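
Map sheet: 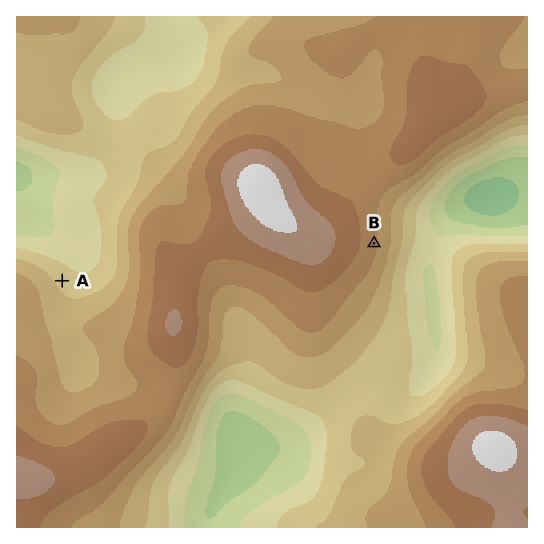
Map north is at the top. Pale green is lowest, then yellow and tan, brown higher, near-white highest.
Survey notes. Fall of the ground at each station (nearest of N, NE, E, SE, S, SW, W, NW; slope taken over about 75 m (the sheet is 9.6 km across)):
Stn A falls NE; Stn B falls E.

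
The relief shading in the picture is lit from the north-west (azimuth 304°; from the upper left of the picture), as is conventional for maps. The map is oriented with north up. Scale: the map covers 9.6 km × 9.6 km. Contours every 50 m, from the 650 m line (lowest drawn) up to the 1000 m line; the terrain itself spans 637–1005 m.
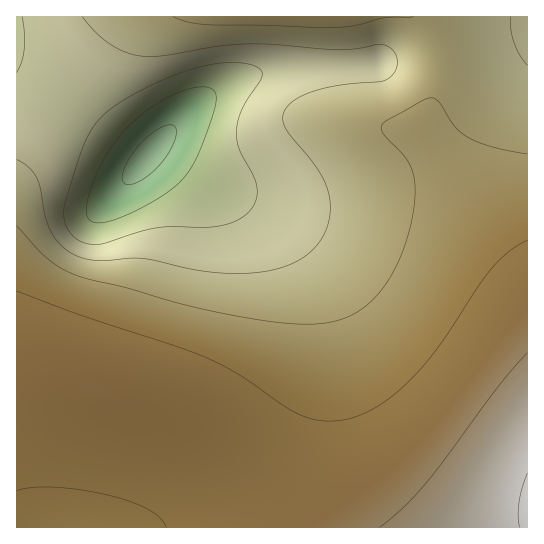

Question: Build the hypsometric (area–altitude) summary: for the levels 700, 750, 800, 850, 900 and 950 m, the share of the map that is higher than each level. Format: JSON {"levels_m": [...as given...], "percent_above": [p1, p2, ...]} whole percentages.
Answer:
{"levels_m": [700, 750, 800, 850, 900, 950], "percent_above": [96, 90, 75, 54, 33, 5]}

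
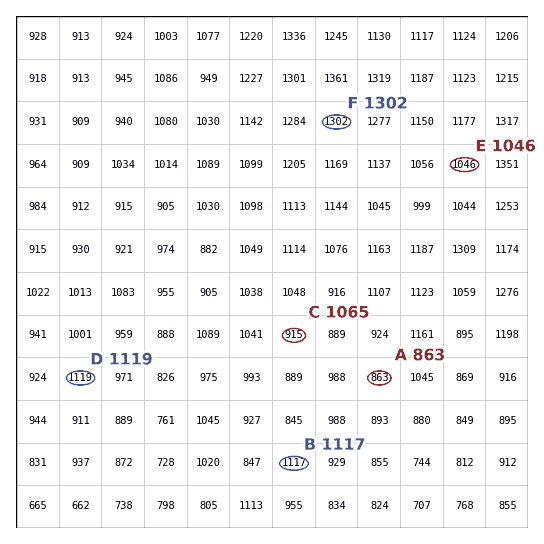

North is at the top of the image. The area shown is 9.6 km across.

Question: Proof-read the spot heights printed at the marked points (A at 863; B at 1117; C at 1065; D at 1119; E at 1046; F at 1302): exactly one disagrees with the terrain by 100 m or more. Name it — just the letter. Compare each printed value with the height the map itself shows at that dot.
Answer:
C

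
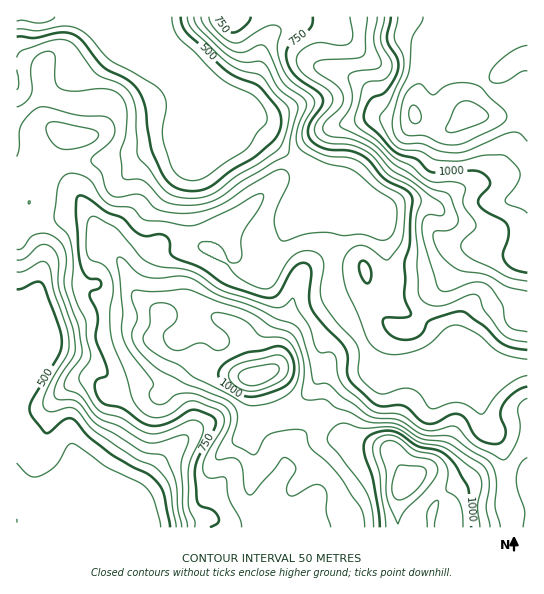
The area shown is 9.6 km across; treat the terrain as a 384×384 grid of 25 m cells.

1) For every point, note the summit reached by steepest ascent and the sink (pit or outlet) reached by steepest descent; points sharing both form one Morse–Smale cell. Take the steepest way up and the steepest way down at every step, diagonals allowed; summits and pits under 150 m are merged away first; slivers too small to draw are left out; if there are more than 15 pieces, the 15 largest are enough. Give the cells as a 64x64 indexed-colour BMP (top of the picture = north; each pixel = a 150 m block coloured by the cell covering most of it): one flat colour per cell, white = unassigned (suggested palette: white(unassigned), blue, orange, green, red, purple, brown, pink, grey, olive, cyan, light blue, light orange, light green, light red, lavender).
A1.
<image width="64" height="64" href="data:image/bmp;base64,Qk12CAAAAAAAAHYAAAAoAAAAQAAAAEAAAAABAAQAAAAAAAAIAAATCwAAEwsAABAAAAAAAAAA////ALR3HwAOf/8ALKAsACgn1gC9Z5QAS1aMAMJ34wB/f38AIr28AM++FwDox64AeLv/AIrfmACWmP8A1bDFAIiIiIiIhERERERERERERCMzMzMzMzMzMzMzMzMzMzMzVVWIiIiEREREREREREREIjMzMzMzMzMzMzMzMzMzMzNVVYiIiIREREREREREREQiMzMzMzMzMzMzMzMzMzMzM1VVWIiIhVVEREREREREQiIzMzMzMzMzMzMzMzMzMzMzVVVViIhVVVRERERERERCIjMzMzMzMzMzMzMzMzMzMzNVVVVVVVVVVUREREREREIiMzMzMzMzMzMzMzMzMzMzM1VVVVVVVVVVVERERERERCIjMzMzMzMzMzMzMzMzMzMzVVVVVVVVVVVUREREREREIiIzMzMzMzMzMzMzMzMzMzNVVVVVVVVVVVVEREREREQiIjMzMzMzMzMzMzMzMzMzM1VVVVVVVVVVVVRERERERCIiMzMzMzMzMzMzMzMzMzMzVVVVVVVVVVVVVURERERCIiIjMzMzMzMzMzMzMzMzMzNVVVVVVVVVVVVVVEREREIiIiIzMzMzMzMzMzMzMzMzM1VVVVVVVVVVVVVVREREQiIiIiMzMzMzMzMzMzMzMzMzVVVVVVVVVVVVVVREREREIiIiIjMzMzMzMzMzMzMzMzNVVVVVVVVVVVVVVERERERCIiIiIzMzMzMzMzMzMzMzM1VVVVVVVVVVVVVEREREREQiIiIiMzMzMzMzMzMzMzMzVVVVVVVVVVVVVEREREREQiIiIiIjMzMzMzMzMzMzMzNFVVVVVVVVVVVERERERERCIiIiIiIzMzMzMzMzMzMzM0RVVVVVVUREREREREREREIiIiIiIiMzMzMzMzMzMzMzRFVVVVVUREREREREQiIiIiIiIiIiIjMzMzMzMzMzMzNERVVVVEREREREREIiIiIiIiIiIiIiMzMzMzMzMzMzEUREVVREREREREQiIiIiIiIiIiIiIiIxERERERERERERREREREREREREIiIiIiIiIiIiIiIiIhERERERERERERFEREREREREREIiIiIiIiIiIiIiIiIhEREREREREREREXREREREREREQiIiIiIiIiIiIiIiIhERERERERERERERdEREREREREREIiIiIiIiIiIiIiIiERERERERERERERF3REREREREREQiIiIiIiIiIiIiIiEREREREREREREREXdEREREREREQiIiIiIiIiIiIiIiERERERERERERERERd0REREREREQiIiIiIiIiIiIiIiIRERERERERERERERF3dEREREREQiIiIiIiIiIiIiIiIhEREREREREREREREXd0REREREQiIiIiIiIiIiIiIiIhERERERERERERERERd3RERERERCIiIiIiIiIiIiIiIiIRERERERERERERERF3dERERERCIiIiIiIiImZiIiIiIhEREREREREREREREXd0REREREIiIiIiIiJmZmYiIiIiERERERERERERERERd3REREREIiIiIiIiJmZmZiIiIiIRERERERERERERERF3dEREREIiIiIiIiZmZmZmYiIiIhEREREREREREREREXd0REREIiIiIiIiJmZmZmZiIiIiERERERERERERERERd3REREQiIiIiIiImZmZmZmYiIiIRERERERERERERERF3dEREQiIiIiIiImZmZmZmZiIiIiEREREREREREREREXcRIiIiIiIiIiIiZmZmZmZmYiIiIREREREREREREREREREiIiIiIiIiIiJmZmZmZmZiIiIRERERERERERERERERESIiIiIiIiIiImZmZmZmZmYiIRERERERERERERERERERIiIiIiIiIiIiZmZmZmZmZmIREREREREREREREREREREiIiIiIiIiIiJmZmZmZmZmIRERERERERERERERERERESIiIiIiIiIiImZmZmZmZmYREREREREREREREREREREREiIiIiIiIiIiZmZmZmZmZhERERERERERERERERERERERERERESIiIiJmZmZmZmYREREREREREREREREREREREREREREREREiIiZmZmZmYRERERERERERERERERERERERERERERERERERFmZmZmYREREREREREREREREREREREREREREREREREREWZmZmYRERERERERERERERERERERERERERERERERERERZmZmYREREREREREREREREREREREREREREREREREREREWZmYRERERERERERERERERERERERERERERERERERERERZhERERERERERERERERERERERERERERERERERERERERERERERERERERERERERERERERERERERERERERERERERERERERERERERERERERERERERERERERERERERERERERERERERERERERERERERERERERERERERERERERERERERERERERERERERERERERERERERERERERERERERERERERERERERERERERERERERERERERERERERERERERERERERERERERERERERERERERERERERERERERERERERERERERERERERERERERERERERERERERERERERERERERERERERERERERERERERERERERERERERERERERERERERERERERERERERERERERERERERERERERERERERERERERERERERERERERERERERERERERERERERERERERERERERERERERERERERERERERERERERERERERERERERERER"/>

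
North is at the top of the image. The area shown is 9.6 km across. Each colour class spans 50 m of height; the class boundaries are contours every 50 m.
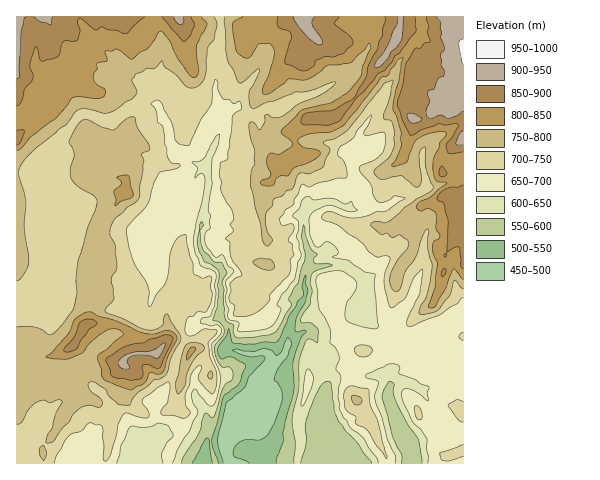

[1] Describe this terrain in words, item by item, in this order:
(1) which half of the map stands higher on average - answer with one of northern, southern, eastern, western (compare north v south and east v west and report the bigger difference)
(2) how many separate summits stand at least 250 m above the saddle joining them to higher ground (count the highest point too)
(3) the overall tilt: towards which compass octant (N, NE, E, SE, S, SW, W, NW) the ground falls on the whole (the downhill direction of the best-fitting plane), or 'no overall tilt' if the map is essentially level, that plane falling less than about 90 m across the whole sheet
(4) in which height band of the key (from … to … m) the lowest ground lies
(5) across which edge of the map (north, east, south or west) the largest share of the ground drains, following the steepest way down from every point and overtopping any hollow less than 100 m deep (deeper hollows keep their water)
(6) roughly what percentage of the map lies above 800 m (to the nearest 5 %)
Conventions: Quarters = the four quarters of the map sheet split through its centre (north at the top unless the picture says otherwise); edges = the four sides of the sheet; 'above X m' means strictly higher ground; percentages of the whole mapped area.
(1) On average the northern half of the map is the higher ground.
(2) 1 summit rises at least 250 m above its surroundings.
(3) On the whole the ground falls towards the south.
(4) The lowest ground lies in the 450–500 m band.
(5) Most of the ground drains across the southern edge.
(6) Roughly 20 % of the ground is higher than 800 m.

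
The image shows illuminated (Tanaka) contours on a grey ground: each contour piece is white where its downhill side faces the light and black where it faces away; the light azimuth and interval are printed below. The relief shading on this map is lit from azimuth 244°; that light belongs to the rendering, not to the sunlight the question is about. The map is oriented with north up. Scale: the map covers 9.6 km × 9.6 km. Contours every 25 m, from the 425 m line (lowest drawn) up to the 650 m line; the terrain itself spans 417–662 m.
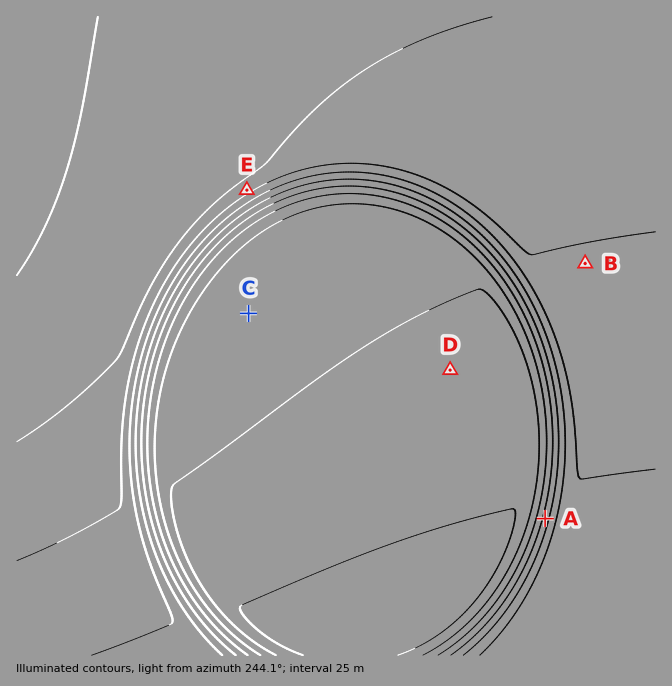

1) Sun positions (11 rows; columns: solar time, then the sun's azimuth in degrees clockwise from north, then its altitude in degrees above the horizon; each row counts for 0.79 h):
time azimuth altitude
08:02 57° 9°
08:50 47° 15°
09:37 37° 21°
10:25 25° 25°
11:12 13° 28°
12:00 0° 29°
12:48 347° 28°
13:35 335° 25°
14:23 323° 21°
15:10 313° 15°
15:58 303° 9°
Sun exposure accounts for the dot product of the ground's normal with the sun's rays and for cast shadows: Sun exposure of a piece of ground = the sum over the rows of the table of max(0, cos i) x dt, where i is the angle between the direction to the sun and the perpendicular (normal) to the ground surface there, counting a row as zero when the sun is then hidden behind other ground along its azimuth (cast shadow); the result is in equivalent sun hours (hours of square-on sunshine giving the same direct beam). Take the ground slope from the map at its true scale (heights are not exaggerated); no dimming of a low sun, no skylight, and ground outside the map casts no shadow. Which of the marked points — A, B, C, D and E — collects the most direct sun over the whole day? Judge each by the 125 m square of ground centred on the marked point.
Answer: E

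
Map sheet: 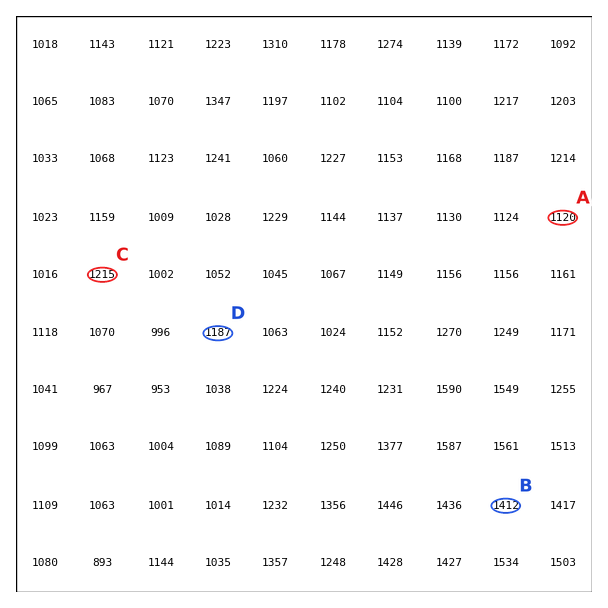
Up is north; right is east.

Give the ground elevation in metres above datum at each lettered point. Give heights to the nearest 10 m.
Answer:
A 1120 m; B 1410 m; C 1210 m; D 1190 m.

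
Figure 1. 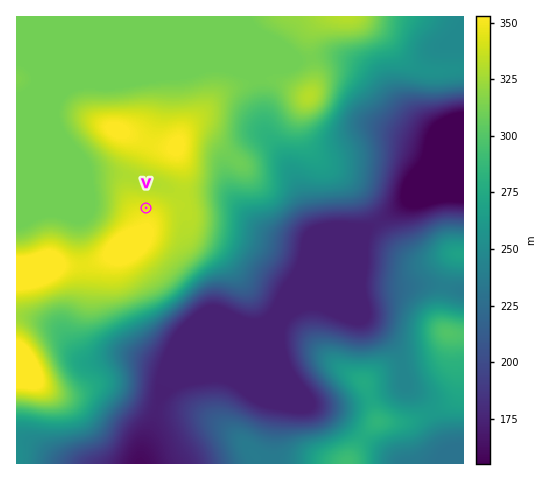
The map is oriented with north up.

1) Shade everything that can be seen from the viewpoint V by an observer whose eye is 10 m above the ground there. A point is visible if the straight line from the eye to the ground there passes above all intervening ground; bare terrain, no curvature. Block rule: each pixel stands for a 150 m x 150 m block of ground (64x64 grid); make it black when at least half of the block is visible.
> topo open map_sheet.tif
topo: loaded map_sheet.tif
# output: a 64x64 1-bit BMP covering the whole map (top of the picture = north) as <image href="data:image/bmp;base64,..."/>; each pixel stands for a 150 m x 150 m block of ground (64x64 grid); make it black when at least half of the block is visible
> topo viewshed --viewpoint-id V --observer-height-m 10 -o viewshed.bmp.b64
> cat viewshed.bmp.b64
<image width="64" height="64" href="data:image/bmp;base64,Qk0+AgAAAAAAAD4AAAAoAAAAQAAAAEAAAAABAAEAAAAAAAACAAATCwAAEwsAAAIAAAAAAAAA////AAAAAAAAAAAAAB8AAAAAAAAAH4AAAAAAAAAPwAAAAAAAAAfAAAAAAAAAA+AAAAAAAAAB8AAAAAAAAAH/wAAAAAAAAf/8AAAAAAAB+P8AAAAAAAHgfwAAAAAAA8B/AAAAAAADwP8AAAAAAAfg/wAAAAAAB/H/gAAAAAAP//6AAAAAAAf//IAAAAAAAB/8AAAAAAAAB/wAAAAAAAAD/wAAAAAAAAP/AAAAAAAAA/8AAAAAAAAB/wAAAAAAAAH/AAAAAAAAAf8AAAAAAAAA/wAAAAAAAAD/AAAAAAAAAP//AAAAAAAA//+AAAAAAAD//8AAAAAAAP//4AAAAAAAf5/jwAAAAAA/n8fggAAAAB//g/DAAAAAD/+B+cAAAAAH/4H/wAAAAAD/wf/AAAAAAP/B/8AAAAAA/+P/gAAAAAD/5/+AAAAAAP///8AAAAAA////gMAMAAD///+AgBgAAP///4AAGAAA////AAAQAAD///4AAAAAAP//4AAAwAAA//+AAAPgAAD/AAAAA+AAAPwAAAAD4AAA/AAAAAPgAAD4AAAAA+AAAPgAAAAHwAAA8AAAAAfAAD/wAAAAA4AAf+AAAAABgAB/4AAAAAHAAD/AAAAAAOAAD8AAAAAAYAADgAAAAABwAAGAAAAAAH8AAAAAAAAAf8AAAAAAAAB/wAAAAAAAAD+AAA=="/>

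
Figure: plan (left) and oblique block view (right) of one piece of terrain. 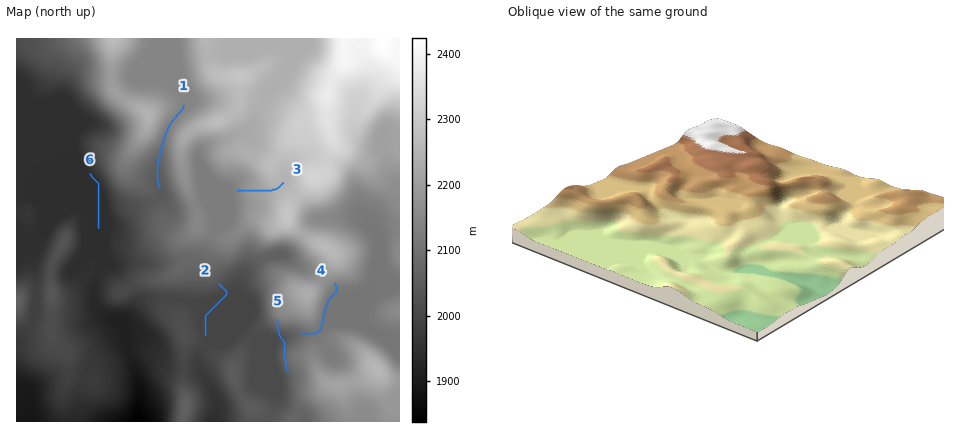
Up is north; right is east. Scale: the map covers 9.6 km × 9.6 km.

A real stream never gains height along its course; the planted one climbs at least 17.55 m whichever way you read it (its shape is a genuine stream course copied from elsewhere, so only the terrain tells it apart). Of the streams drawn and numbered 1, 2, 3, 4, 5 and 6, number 5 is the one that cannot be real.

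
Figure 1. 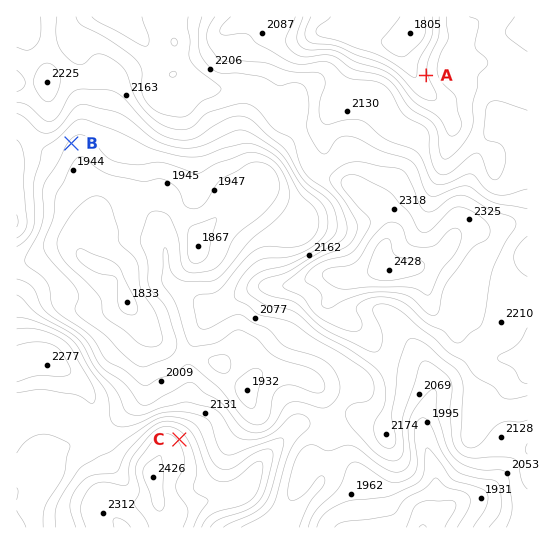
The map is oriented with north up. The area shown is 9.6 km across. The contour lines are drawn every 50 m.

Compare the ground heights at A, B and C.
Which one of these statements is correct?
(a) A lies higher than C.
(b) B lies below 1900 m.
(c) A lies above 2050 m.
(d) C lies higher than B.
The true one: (d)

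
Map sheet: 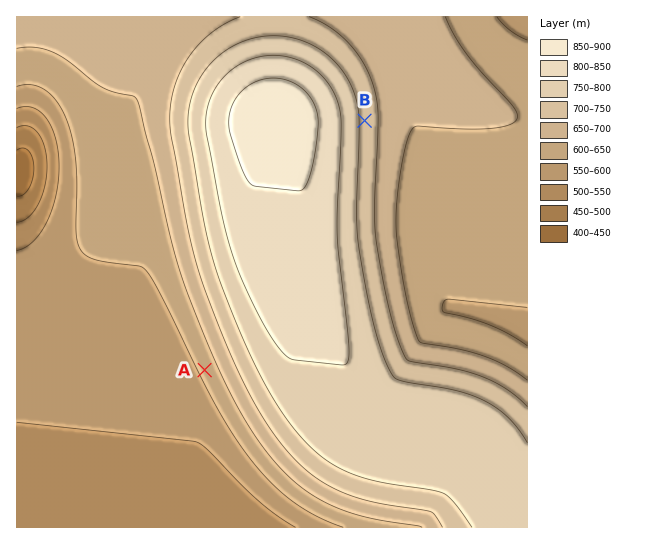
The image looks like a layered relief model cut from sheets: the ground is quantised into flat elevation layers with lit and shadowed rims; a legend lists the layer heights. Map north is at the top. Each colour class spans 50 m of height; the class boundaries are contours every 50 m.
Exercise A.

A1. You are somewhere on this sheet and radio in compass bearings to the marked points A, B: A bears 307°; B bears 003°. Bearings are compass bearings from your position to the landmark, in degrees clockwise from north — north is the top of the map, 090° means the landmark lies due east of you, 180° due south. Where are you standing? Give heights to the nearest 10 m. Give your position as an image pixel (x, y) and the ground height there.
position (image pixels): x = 346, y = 477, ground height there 740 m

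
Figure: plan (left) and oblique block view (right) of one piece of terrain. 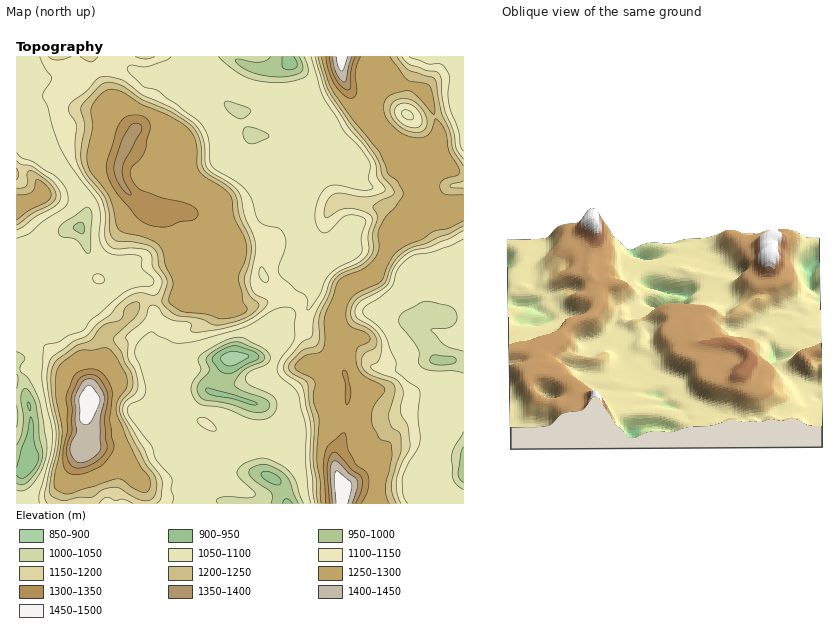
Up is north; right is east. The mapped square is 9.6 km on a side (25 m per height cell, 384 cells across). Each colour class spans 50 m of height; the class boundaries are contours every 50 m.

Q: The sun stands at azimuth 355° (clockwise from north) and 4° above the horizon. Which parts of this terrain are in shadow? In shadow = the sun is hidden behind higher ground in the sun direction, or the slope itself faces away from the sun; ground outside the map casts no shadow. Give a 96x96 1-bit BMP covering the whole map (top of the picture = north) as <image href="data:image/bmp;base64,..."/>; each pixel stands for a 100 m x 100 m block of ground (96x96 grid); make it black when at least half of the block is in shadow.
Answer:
<image width="96" height="96" href="data:image/bmp;base64,Qk2+BAAAAAAAAD4AAAAoAAAAYAAAAGAAAAABAAEAAAAAAIAEAAATCwAAEwsAAAIAAAAAAAAA////AAAAAAAD////gD///YHwOAAB///+AH/x/AHweAAB////AH+D+AHw+AAA////gAAP+ADh/AAAH//AAAA/+AAB/ABAP/+AAAD/+IAB/AHAP/4AAAH/8YAB/APgP/gAAAP/5gAA/APwP/gAAAP/5gAA/AP4H/gAAAH/hgAA/gP4H/gAAAB+DgAAfgf8CPgAAAAADgAAHgf8ADAAAAAADgAABgfwAHAAAAAAHgAAAAf4g/AAAOPAHwAAAAP4h/BAB8fgHwAAAAH5x/DgB5/wHwAAAAB5x/ngD3/4PwAGAAA5gfvgD//8P4APgAA5gP/wH//+P4APwAB5gP/wH///P4APwAB5AH/wP///fgAP4AD4AB/wP///fgAP4AD4AAfwf///fwAHwBD4AAPgf///fwAAAADwAADAf//8/4AAAABwAAAB///8/4AAAABgAAAT///8/4AIAAAAAAA////8fwA///8AAAB////8AAA////AAAD////+AAB////gAAD////+AAB////wAAH////+AAB////gAAH////+AAB///8AAAf////+AAD///8AAB//////QAAH//8gAB//////4AAH//8wAAf/////4AAf//8/AAH/////4AD///8/gAD/////8AH///8/gAB/////+AH///8/gAA//+B//AP///8/wAAf+AAP/AP///9/wAAeQAAB8AP///9/wH//AAAAQAH///9/wH//AABgAAD///9/wP//gABwAAB///9/wH//wADwAAAf//9/wD//wAHwAAAH//9/wD//wAHwAAAD//9/wH//gAH4AAAB//9/wP//AAD5gBzB//9/wP//AAD5gD/g////wP//AABwgD/g////4f//AAAAAD/g////4f//gAAAAH/gf///4///gAAAAH/gH///////wAAAAH/gB///////8AAAAP/wAf///////AAAAH/wAP///////AAAAH/4AAf////8PAAAAD/4AAH////wAAAAAB/4AAB////gAAAAAA/wAAAf5//AAAAAAAfgAAADx/+AAAAAAAP8wAAAB/8AAAAAAAP/4AwAB/4AAAAAAAf/4B+AD/wAAAAAAA//4D+AD+zgAAAAAA//8D8AD8HwAAAAAA//8B8AH4HwAAAAAA//AAAAHgHwAAAAAB//AAAAPAHwAAAAAB/+AAAAIAHwAYAAAB/+AAAAAADwAAAAAB/+AAAAAADwAAAAAD/+AAAAAAB4AAAAAD/8AAAAAAB4AAA+AD/4AAAAAAA4AAB/AD/wAAAAAAAAAAB/AD/gHwAADAAAAAA4AD/Af4AADgAAAAAAAD/A/4AADAAAAAHAAH/A/4AAAAAAAAfwAH/B/4AAAAAAAAf4AH/B/4AAAAAAAA/gAH/B/wAAAAAAAA4AAH/B/gAAAAAMAAAAAH/A+AAA4AA+AAAAAP/AAAAB8AA/AAAAAP/AAAAD84B/AAAAAP/AAAAD/4f/gAAeAf/AAAAD////gAB/D//AAAAH////wAH/H8PAAAAH////wAP/P4PAAAA="/>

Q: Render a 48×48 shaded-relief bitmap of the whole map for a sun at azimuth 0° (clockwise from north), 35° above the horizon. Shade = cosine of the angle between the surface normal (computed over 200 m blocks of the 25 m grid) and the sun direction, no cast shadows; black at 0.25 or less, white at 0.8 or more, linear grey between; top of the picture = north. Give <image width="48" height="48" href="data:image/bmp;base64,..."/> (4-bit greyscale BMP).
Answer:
<image width="48" height="48" href="data:image/bmp;base64,Qk32BAAAAAAAAHYAAAAoAAAAMAAAADAAAAABAAQAAAAAAIAEAAATCwAAEwsAABAAAAAAAAAAAAAAABEREQAiIiIAMzMzAERERABVVVUAZmZmAHd3dwCIiIgAmZmZAKqqqgC7u7sAzMzMAN3d3QDu7u4A////AMuWMhMzUyNHmZiHVXmqhVZmh0aZqpmZm+yoVDRCM0VnmZmHd5vMlWdmiWeImZmZrO65d1VURXmqmZmZmrzKZXdmrLmXaJmZnL3KliJGZ5vcqZmZmIdjJYZYztuYVomZmYqplSEliazLmZmZh2MiWId77bqZZHiZl2h4h2ZFiby5mZmIiHZXiZiM25mphmiIh1dniamImsypmZmIiZmJmZibuZmrqIiZhmh3eamJm8upmYiImZmZmZiaqZmrupmZh3h2V3d4nMqZiIiaqrzKmYaJmZmqu5mZmJllR3dmi6mImZvMze7bmXV5mZmJmpmZmZdVZ4l1ZVeZmq3v7tuZmXV5mZh3iJmYmYVVeKqpcieZmazduWQ2iGeZmZl3iZmYmXRmis3clliZmYeIh0RXdTeZmZrMu7qZmXaIms/8mpmZmYVpzKmYYhWJma3u3LvMy5iau77bq8qZmZiL3v/ahmeZmqzLuqvd3IiL7cy6u7mZmIhmirypvMy5mpd5qZqpmGeL7u3MyoiIh3YwARFIre7JmXRpqallVYiavf/LqHeHdlQwAANomsypmYiaqqh3iJmZms3LllZ3d2QgACaJmaqImt7bq6mZqpmpmaveyFV3UzMhAAJomaqZmu/amZq6qZmZmZq924ZlISNGVDJGd5q6mJqZh3iYiImZmZmbzcqHVneIiZqHZ5rMliNXh2VWeIiZmZmJve7KmZmZmbzKmrq7pzADeId3iJmZmZmImsy5iZmZmZq6u6msynQQaZmZmZqZmZmpmZhkaJmZmGiZqpmc/9pzSJmZmZmZmZqpiIhleZmZmFaImZma7/62FIiJmYmZmZuXRFVWiZmZmXaIiZmZrN24ICRXiIiJqruFIhEmiZmZmZiJiZmYmZmZYQATV1eJrMqGQyI2iImZmbqaqZmHiZiJh0IQAhRoiamIZVVWeIiZmsurqZh2eJmqmYdTIBEkVVeHeHZnd4iZmrqqmZmGVlabqZmHZGIANlZ1Z2eJmZmZmamZmZmYVEWLupmZmLlSWIZDZXq7u6qZqqmZmZmrqazcupmazNyrqYUTVqy6qqmr7bmZmZms3d3KiJmazKvvynIVabqZmZrf/amZmZmby7p0V5mXaL3+uFJYiZmZmZvv2pmZmZmZmZlkaImHaO7al1aJqGiZmZm7qZmZmZmZmZdGiZmZrcuph3iZqGeZmZiJmaqpmZmZmXMnmZmZvKmZeJmZqneJmZqZmau6mZmZh0FImrupqZmYiJmZq5eJmbypmZmZmZmYhAN5vv66qJmYiIiZm8qZve2pmpd4iJmYYiea3/yryYiIiHiZm93N7/yZqpmZmZmYMWmau5aLuYiImZqqms7//rmZmHiZmZmFBImYUyOKqZmZmr3LvO/+ypmZd3iJmZmCFImXMSaZmZmaqqzd7+3LmZmYiJq8y6lhFImIZoq5iZmZmZrO/sqZmZmZm83e7tpCFpmYms7qmJmHeIibuoZniZmZvMurzrczRXmZrf/8qZmFVod4d2RGiZmKzad3q3UkZWmZvv/sqQ=="/>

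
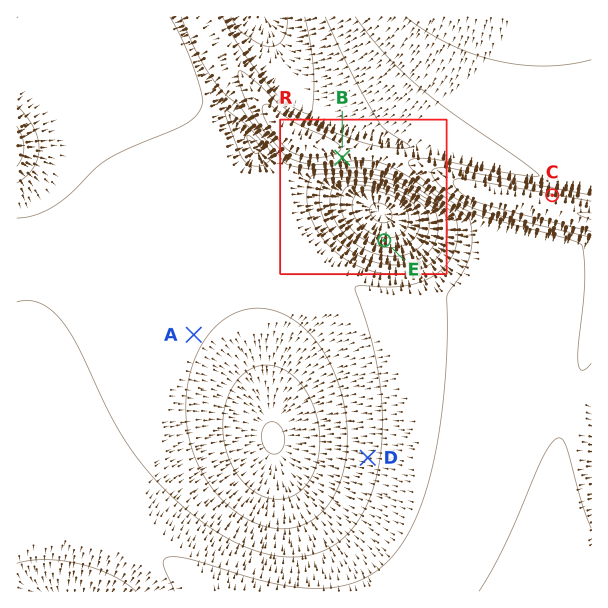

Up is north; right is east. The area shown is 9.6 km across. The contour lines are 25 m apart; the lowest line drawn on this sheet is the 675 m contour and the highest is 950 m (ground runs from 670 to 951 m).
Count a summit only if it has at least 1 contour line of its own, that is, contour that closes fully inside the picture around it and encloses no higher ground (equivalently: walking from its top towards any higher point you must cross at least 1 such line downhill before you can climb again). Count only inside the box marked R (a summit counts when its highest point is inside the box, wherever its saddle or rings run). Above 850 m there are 1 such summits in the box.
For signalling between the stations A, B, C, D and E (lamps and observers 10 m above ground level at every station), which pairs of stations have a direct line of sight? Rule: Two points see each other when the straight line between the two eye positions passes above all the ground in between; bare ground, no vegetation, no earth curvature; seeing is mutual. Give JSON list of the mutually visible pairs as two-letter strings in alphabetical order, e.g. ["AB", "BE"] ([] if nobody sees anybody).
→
["AB", "AD", "BD", "BE"]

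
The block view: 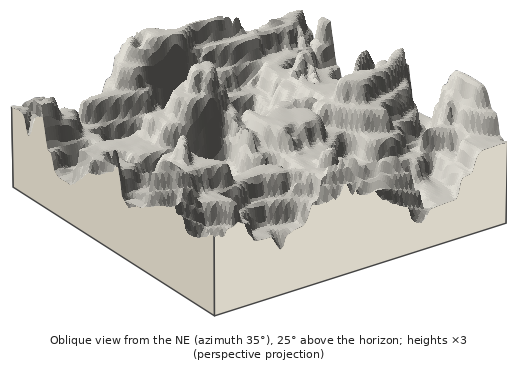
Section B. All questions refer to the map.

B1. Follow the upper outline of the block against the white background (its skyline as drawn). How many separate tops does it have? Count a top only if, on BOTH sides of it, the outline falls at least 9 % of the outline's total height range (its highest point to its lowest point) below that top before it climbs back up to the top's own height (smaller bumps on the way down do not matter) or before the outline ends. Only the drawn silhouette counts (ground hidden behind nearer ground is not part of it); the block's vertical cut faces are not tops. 6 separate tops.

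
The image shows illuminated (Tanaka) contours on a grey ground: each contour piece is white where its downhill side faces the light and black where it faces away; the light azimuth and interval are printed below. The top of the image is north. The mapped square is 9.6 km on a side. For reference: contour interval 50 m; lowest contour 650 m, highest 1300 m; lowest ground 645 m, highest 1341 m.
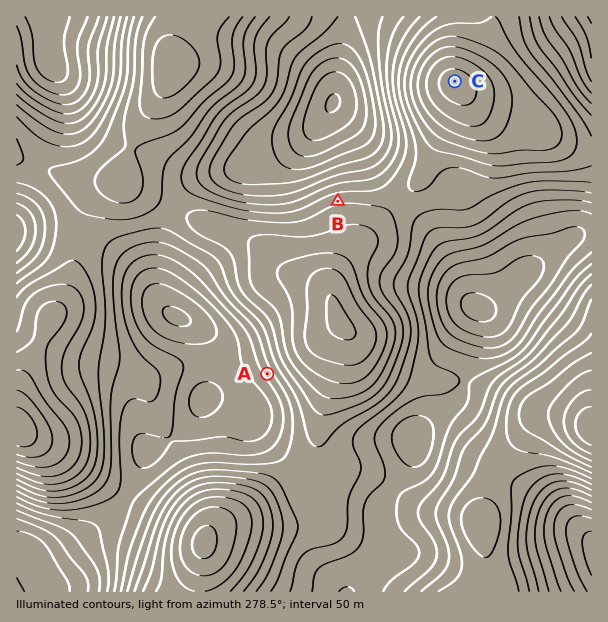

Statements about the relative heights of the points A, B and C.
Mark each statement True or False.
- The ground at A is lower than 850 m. False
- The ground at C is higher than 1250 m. True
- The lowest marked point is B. False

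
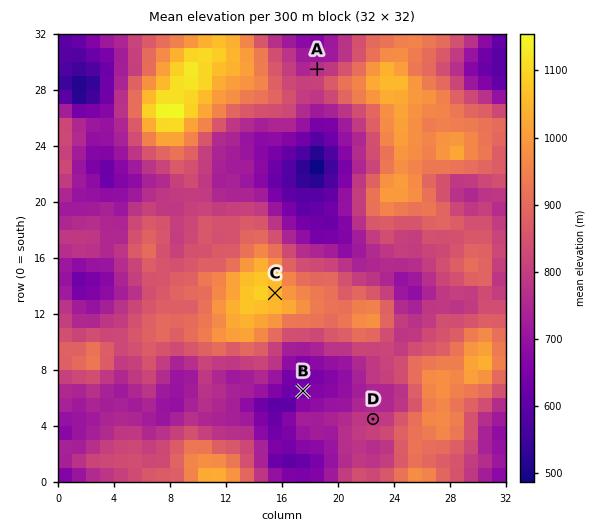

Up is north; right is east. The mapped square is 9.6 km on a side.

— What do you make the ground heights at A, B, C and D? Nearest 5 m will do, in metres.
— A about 775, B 635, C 1050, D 785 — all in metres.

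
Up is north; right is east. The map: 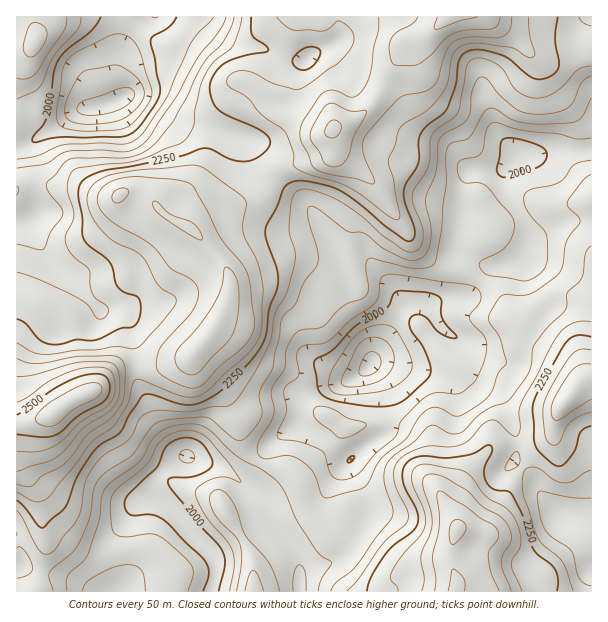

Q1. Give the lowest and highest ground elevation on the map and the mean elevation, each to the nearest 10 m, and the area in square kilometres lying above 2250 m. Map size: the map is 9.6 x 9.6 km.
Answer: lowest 1820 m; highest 2580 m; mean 2180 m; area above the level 32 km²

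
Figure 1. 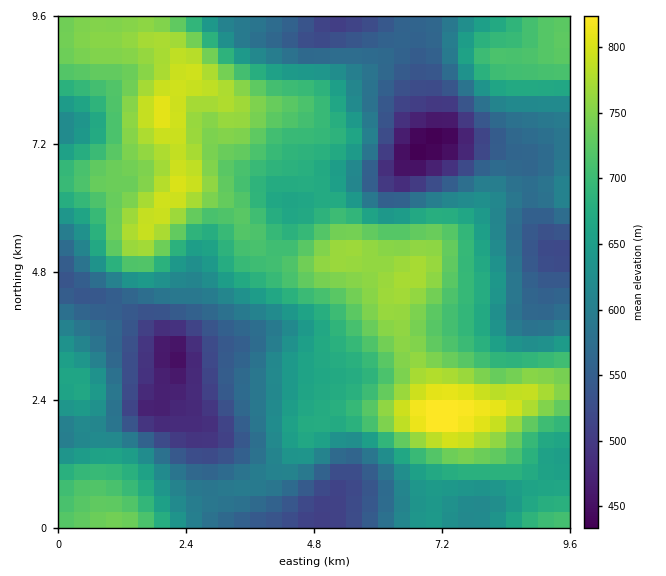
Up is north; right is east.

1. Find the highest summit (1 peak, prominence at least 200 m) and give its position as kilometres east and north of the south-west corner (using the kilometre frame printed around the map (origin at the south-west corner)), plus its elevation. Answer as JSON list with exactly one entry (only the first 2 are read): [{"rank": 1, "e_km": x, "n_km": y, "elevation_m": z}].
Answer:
[{"rank": 1, "e_km": 6.99, "n_km": 2.09, "elevation_m": 828}]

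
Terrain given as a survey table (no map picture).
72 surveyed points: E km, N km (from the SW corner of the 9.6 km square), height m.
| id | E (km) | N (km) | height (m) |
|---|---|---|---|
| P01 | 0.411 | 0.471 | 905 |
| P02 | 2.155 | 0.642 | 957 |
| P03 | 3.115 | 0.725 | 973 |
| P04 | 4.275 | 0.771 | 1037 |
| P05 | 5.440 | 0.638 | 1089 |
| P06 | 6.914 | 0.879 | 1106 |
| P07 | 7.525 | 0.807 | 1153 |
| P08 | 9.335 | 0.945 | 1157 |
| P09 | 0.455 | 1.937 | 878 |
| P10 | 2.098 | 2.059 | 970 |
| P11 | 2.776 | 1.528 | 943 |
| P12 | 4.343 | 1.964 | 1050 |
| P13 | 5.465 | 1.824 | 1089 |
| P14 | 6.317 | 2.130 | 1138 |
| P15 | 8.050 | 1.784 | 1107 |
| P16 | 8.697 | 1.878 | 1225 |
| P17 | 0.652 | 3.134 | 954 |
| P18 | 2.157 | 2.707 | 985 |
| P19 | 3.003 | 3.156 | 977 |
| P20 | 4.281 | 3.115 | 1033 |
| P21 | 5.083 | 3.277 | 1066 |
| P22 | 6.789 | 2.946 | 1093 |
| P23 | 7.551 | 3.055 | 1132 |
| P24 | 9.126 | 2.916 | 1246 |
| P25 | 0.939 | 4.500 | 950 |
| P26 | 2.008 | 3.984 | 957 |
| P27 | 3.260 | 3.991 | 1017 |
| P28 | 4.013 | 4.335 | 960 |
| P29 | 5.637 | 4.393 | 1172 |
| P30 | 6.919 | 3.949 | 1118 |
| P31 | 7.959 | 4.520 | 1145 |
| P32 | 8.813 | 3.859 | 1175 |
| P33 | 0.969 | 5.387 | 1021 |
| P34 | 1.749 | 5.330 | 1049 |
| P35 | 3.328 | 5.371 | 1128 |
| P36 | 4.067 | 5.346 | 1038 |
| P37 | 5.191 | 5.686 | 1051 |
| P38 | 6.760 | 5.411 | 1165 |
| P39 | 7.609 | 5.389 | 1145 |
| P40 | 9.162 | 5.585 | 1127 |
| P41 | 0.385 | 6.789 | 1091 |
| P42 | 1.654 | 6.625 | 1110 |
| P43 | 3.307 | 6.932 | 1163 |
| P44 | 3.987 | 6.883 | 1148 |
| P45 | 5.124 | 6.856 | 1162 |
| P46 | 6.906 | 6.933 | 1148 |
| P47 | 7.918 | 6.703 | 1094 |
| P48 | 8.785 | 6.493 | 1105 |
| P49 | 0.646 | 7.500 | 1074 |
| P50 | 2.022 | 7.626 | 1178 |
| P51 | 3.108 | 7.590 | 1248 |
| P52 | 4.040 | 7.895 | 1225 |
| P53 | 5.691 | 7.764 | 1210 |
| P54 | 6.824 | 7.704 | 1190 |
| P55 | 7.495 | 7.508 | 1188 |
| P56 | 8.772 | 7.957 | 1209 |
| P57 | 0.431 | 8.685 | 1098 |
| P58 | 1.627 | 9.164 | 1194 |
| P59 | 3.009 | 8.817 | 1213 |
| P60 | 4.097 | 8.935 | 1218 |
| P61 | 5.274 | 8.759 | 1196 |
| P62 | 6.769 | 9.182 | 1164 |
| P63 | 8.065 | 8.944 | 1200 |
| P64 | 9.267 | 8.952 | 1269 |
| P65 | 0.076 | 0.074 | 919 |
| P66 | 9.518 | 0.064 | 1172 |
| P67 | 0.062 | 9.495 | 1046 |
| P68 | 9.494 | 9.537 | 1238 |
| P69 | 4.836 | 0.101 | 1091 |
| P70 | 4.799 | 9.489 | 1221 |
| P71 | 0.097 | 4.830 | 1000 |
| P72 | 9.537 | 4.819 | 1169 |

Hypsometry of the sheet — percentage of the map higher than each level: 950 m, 91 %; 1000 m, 80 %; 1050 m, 72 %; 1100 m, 58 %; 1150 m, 35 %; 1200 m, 15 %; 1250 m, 4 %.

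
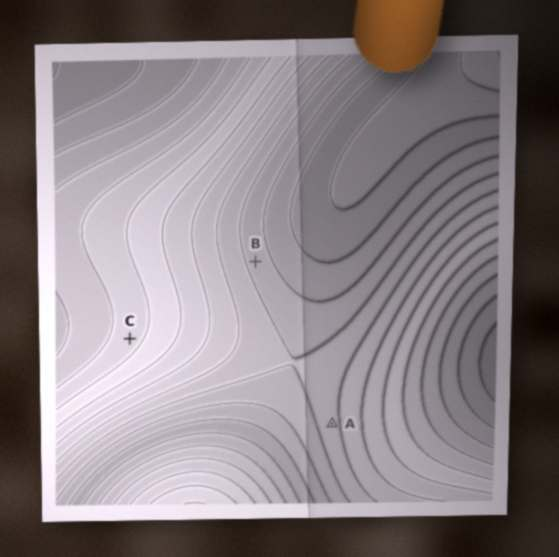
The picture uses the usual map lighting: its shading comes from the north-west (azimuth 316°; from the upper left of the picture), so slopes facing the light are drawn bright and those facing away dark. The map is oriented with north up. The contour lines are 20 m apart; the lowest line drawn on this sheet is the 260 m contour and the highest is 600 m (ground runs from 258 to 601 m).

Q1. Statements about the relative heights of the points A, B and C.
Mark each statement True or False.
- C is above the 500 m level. False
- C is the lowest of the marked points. True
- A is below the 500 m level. True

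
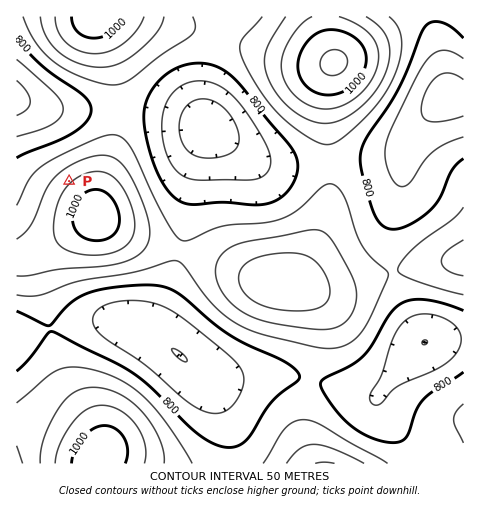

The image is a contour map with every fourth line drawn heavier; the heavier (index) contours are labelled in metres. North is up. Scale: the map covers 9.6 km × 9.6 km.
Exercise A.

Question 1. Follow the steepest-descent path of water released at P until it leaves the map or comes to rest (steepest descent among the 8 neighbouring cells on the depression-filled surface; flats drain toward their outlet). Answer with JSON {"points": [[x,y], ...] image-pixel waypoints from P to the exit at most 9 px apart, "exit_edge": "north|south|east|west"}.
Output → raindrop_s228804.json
{"points": [[69, 181], [60, 172], [50, 162], [41, 153], [41, 144], [41, 134], [40, 125], [31, 116], [21, 106], [17, 102]], "exit_edge": "west"}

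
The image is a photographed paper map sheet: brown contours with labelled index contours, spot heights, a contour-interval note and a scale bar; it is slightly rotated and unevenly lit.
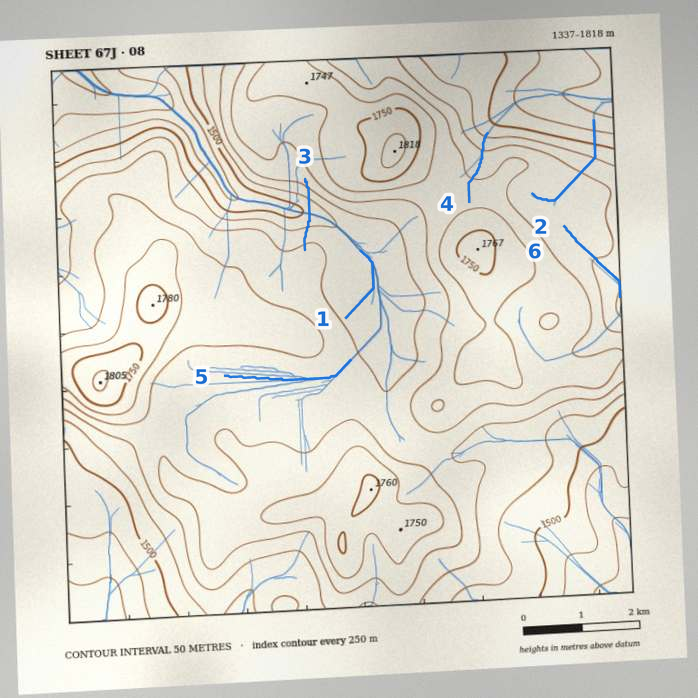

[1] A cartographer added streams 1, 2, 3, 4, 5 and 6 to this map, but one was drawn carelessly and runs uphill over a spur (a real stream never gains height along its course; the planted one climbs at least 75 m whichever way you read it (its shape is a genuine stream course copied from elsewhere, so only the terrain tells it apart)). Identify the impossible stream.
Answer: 3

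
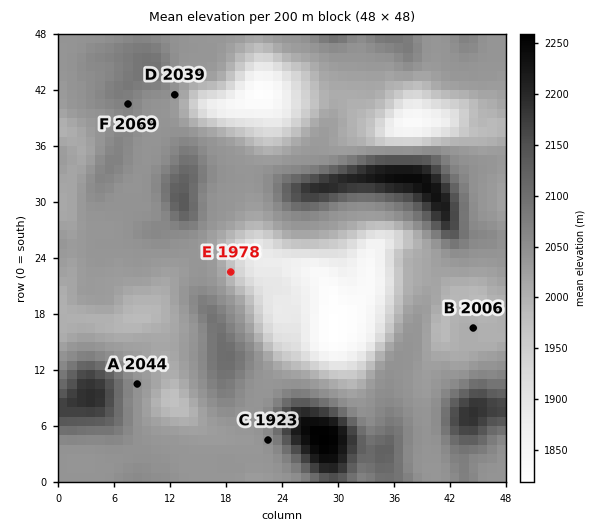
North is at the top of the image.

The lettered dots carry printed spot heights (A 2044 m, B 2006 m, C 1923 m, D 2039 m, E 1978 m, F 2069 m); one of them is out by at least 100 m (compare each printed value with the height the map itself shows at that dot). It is C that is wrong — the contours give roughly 2048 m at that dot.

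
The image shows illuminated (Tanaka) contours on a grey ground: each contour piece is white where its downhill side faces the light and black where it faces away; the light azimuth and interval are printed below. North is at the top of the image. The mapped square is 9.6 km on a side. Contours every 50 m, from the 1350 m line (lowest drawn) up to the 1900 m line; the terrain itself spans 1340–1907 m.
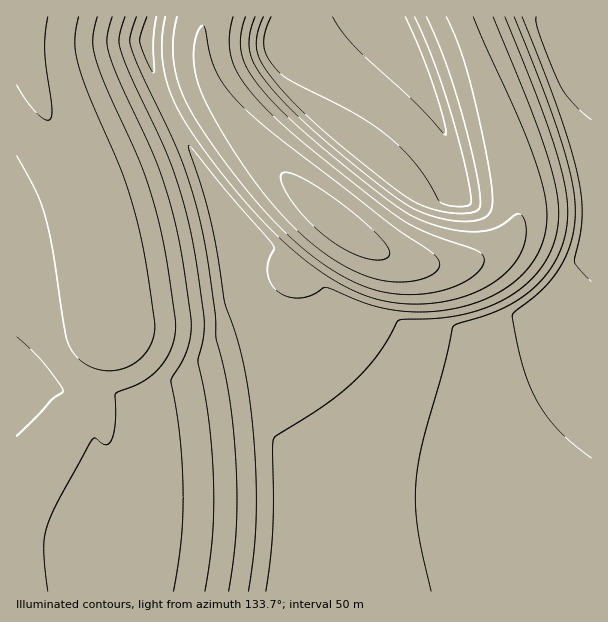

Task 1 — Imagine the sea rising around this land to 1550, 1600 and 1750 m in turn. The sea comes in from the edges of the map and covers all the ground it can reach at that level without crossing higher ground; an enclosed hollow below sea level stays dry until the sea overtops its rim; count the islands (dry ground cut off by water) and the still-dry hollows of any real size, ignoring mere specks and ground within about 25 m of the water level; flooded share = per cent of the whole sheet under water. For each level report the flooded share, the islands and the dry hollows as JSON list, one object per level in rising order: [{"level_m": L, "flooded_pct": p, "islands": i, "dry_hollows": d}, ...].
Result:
[{"level_m": 1550, "flooded_pct": 38, "islands": 0, "dry_hollows": 0}, {"level_m": 1600, "flooded_pct": 44, "islands": 0, "dry_hollows": 0}, {"level_m": 1750, "flooded_pct": 76, "islands": 0, "dry_hollows": 0}]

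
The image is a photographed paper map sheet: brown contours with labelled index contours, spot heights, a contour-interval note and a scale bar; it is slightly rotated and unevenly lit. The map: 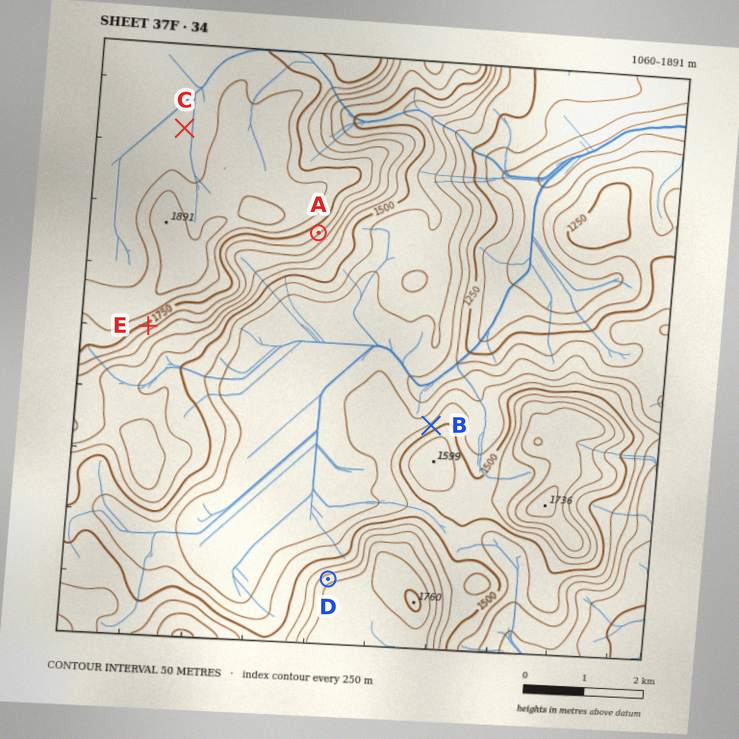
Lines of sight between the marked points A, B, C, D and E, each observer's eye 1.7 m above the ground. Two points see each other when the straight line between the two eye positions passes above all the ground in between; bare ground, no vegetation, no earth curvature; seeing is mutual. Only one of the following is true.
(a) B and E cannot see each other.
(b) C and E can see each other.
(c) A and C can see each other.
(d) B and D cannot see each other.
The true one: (d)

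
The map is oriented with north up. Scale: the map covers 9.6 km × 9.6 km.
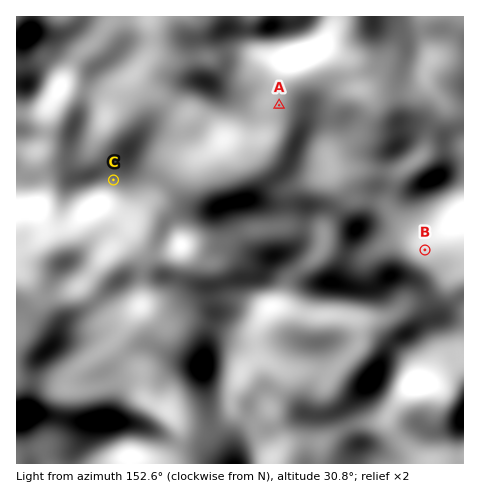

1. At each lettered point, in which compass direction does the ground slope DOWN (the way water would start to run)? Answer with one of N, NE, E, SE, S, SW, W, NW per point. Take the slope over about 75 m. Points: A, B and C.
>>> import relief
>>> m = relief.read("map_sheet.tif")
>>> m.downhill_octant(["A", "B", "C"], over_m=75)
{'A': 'E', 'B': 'S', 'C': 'NE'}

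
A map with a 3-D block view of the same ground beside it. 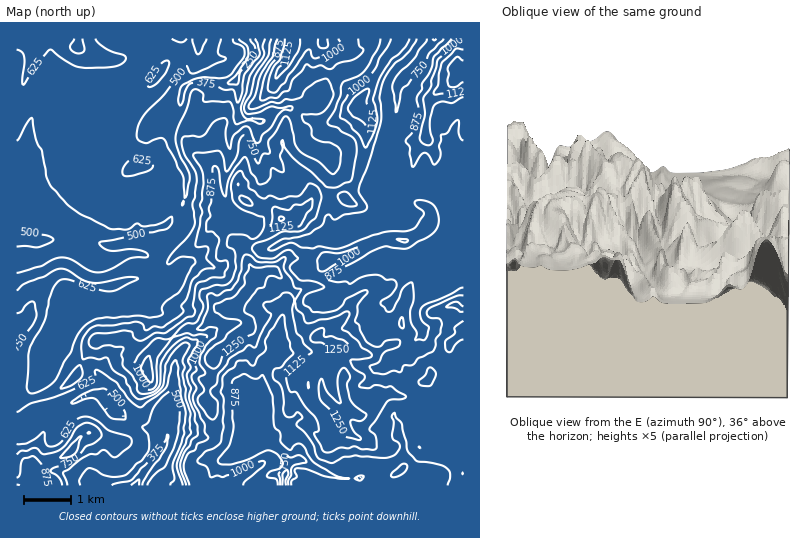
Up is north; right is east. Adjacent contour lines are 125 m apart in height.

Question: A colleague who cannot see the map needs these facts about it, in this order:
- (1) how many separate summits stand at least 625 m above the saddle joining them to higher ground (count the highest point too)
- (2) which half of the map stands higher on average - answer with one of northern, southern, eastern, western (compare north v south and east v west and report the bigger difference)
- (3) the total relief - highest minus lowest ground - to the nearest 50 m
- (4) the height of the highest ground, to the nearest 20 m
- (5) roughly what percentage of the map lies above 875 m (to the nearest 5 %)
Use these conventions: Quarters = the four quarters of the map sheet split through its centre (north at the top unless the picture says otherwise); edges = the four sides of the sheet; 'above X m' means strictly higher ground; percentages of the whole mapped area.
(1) There is 1 summit with 625 m or more of prominence.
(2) The eastern half stands higher on average than the western half.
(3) From the lowest to the highest ground is roughly 1200 m.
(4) The highest point reaches roughly 1360 m.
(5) Ground above 875 m makes up about 40 % of the sheet.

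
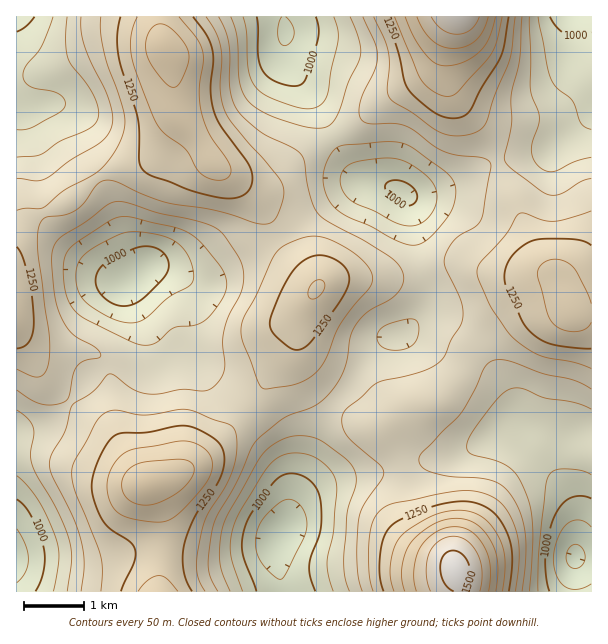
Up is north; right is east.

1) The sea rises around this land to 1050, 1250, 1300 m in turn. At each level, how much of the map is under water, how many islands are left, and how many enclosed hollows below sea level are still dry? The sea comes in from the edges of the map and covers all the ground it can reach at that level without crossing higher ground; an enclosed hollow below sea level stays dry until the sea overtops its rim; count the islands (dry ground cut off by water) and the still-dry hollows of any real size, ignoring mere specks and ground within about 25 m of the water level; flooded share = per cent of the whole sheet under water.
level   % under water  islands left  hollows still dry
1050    11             0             2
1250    81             1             0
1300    90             1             0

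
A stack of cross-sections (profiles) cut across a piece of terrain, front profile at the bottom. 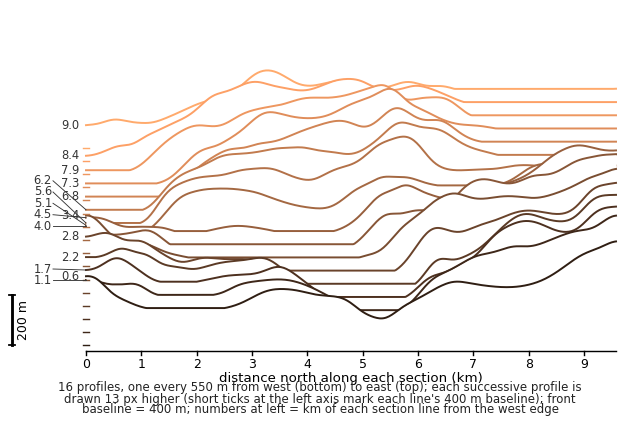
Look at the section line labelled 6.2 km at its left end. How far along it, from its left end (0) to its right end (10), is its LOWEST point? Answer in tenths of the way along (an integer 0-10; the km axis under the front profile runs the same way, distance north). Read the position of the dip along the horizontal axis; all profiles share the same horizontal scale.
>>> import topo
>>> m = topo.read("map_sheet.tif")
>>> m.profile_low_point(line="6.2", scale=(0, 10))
0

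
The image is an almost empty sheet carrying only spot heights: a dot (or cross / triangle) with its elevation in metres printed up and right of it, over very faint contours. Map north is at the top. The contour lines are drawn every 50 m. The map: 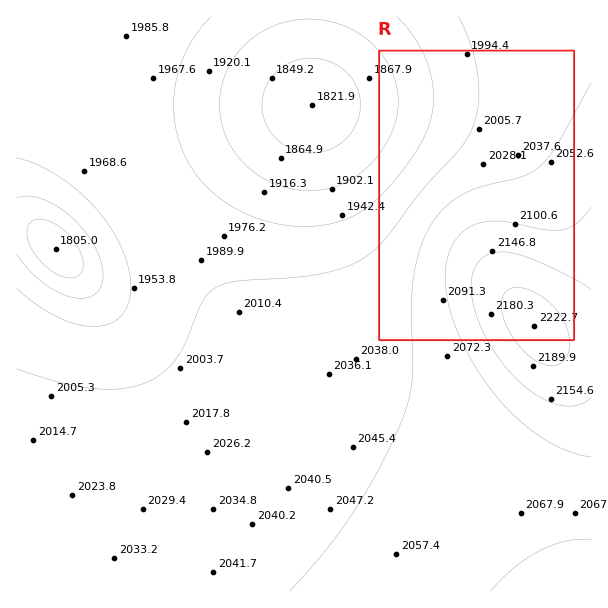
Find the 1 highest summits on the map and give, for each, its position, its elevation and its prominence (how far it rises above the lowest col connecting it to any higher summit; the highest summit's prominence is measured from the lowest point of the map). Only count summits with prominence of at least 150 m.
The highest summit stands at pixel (534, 326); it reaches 2223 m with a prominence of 418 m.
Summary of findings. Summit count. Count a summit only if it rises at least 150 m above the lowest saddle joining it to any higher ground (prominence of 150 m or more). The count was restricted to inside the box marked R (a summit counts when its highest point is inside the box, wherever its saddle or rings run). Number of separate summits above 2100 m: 1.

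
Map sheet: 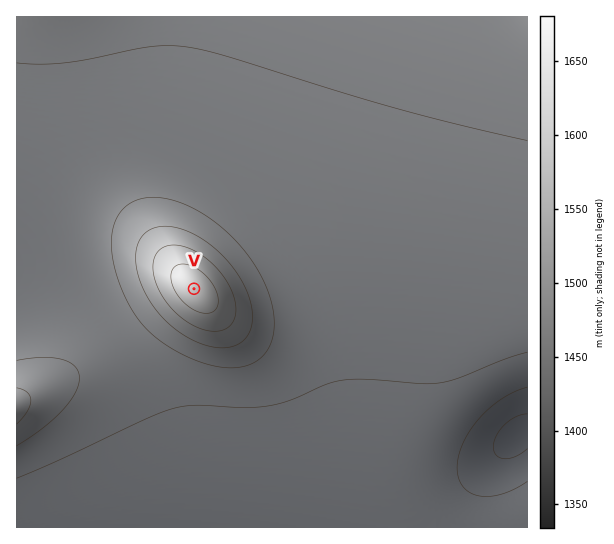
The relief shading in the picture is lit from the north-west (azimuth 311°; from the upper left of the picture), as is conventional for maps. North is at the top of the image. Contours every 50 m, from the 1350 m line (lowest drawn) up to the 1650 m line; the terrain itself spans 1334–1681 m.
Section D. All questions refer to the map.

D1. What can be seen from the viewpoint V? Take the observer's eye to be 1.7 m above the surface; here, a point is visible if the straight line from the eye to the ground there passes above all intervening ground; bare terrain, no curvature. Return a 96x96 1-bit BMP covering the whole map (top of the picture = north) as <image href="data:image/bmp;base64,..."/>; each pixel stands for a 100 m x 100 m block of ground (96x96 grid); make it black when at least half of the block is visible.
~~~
<image width="96" height="96" href="data:image/bmp;base64,Qk2+BAAAAAAAAD4AAAAoAAAAYAAAAGAAAAABAAEAAAAAAIAEAAATCwAAEwsAAAIAAAAAAAAA////AAAAAADgAAAAAAAAAAAAAADgAAAAAAAAAAAAAADgAAAAAAAAAAAAAADgAAAAAAAAAAAAAADgAAAAAAAAAAAAAADgAAAAAAAAAAAAAADgAAAAAAAAAAAAAADgAAAAAAAAAAAAAADgAAAAAAAAAAAAAADgAAAAAAAAAAAAAADgAAAAAAAAAAAAAADgAAAAAAAAAAAAAADgAAAAAAAAAAAAAADwAAAAAAAAAAAAAADwAAAAAAAAAAAAAAD4AAAAAAAAAAAAAAD4AAAAAAAAAAAAAAD8AAAAAAAAAAAAAAD8AAAAAAAAAAAAAAD+AAAAAAAAAAAAAAD+AAAAAAAAAAAAAAD+AAAAAAAAAAAAAAD/AAAAAAAAAAAAAAD/AAAAAAAAAAAAAAD/AAAAAAAAAAAAAAD/AAAAAAAAAAAAAAD/AAAAAAAAAAAAAAD+AAAAAAAAAAAAAAD8AAAAAAAAAAAAAADwAAAAAAAAAAAAAADAAAAAAAAAAAAAAAAAAAAAAAAAAAAAAAAAAAAAAAAAAAAAAAAAAAAAAAAAAAAAAAAAAAAAAAAAAAAAAAAAAAAAAAAAAAAAAAAAAAAAAAAAAAAAAAAAAAAAAAAAAAAAAAAAAAAAAAAAAAAAAAAAAAAAAAAAAAAAAAAAAAAAAAAAAAAAAAAAAAAAAAAAAAAAAAAAAAAAAAAAAAAAAAAAAAAAAAAAAAAAAAEAAAAA4AAAAAAAAAEAAAAAwAAAAAAAAAMAAAAAAAAAAAAAAAcAAAAAAAAAAAAAAA8AAAAAAAAAAAAAAB8AAAAAAAAAAAAAAD8AAAAAAAAAAAAAAH8AAAAAAAAAAAAAAH8AAAAAAAAAAAAAAP8AAAAAAAAAAAAAAf8AAAAAAAAAAAAAA/8AAAAAAAAAAAAAB/8AAAAAAAAAAAAAD/8AAAAAAAAAAAAAD/8AAAAAAAAAAAAAH/8AAAAAAAAAAAAAP/8AAAAAAAAAAAAAf/8AAAAAAAAAAAAA//8AAAAAAAAAAAAB//8AAAAAAAAAAAAD//8AAAAAAAAAAAAH//8AAAAAAAAAAAAf//8AAAAAAAAAAAA///8AAAAAAAAAAAB///8AAAAAAAAAAAD///8AAAAAAAAAAAH///8AAAAAAAAAAAf///8AAAAAAAAAAA////8AAAAAAAAAAB////8AAAAAAAAAAD////8AAAAAAAAAAD////8AAAAAAAAAAH////8AAAAAAAAAAf////8AAAAAAAAAB/////8AAAAAAAAAH/////8AAAAAAAAAP/////8AAAAAAAAAf/////8AAAAAAAAA//////8AAAAAAAAD//////8AAAAAAAAH//////8AAAAAAAAP//////8AAAAAAAA///////8AAAAAAAB///////8AAAAAAAH///////8AAAAAAAf///////8AAAAAAB////////8AAAAAAP/////////wAAAAA///////////AAAAD///////////+AAAP////////////4AB//////////////////////////8="/>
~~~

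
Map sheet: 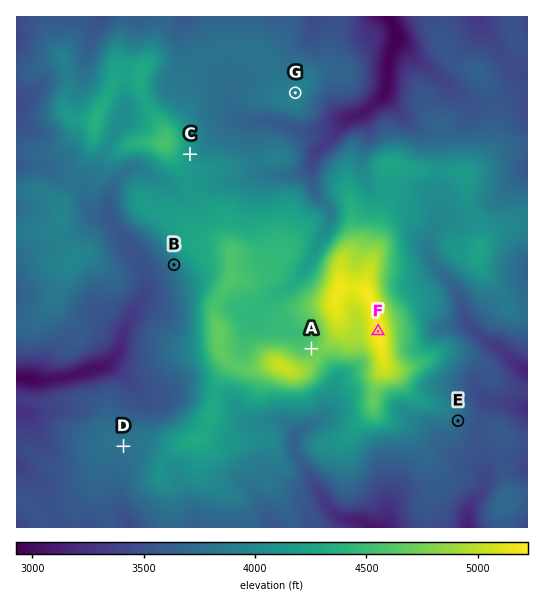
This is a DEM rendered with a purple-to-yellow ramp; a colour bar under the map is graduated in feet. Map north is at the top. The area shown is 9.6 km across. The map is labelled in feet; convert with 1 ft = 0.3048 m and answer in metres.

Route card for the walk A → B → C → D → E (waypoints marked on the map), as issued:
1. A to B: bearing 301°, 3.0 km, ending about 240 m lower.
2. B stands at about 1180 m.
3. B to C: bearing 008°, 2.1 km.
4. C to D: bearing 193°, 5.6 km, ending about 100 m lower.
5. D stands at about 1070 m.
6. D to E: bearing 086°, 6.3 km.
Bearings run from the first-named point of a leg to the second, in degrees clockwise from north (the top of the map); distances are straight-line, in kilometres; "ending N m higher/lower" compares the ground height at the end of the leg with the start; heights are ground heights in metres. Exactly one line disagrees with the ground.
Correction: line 5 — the height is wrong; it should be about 1160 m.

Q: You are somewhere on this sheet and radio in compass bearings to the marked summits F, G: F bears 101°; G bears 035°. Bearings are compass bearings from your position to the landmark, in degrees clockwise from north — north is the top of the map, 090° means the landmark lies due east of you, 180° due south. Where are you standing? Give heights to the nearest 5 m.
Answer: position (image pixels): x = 158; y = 289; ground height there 1070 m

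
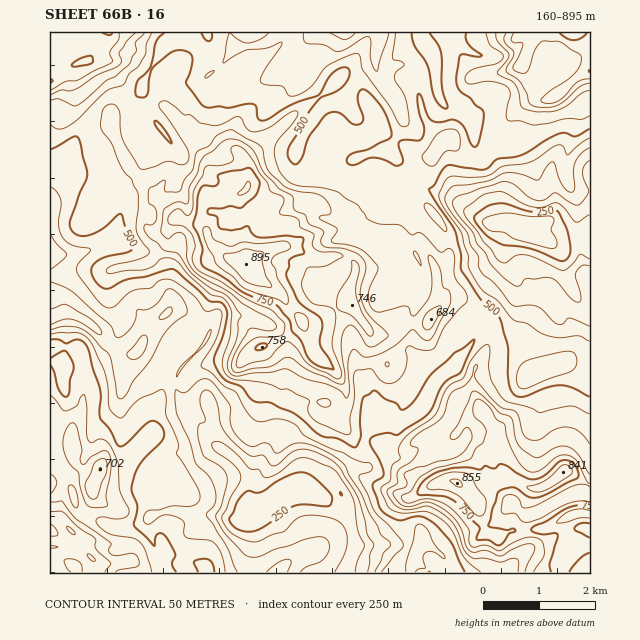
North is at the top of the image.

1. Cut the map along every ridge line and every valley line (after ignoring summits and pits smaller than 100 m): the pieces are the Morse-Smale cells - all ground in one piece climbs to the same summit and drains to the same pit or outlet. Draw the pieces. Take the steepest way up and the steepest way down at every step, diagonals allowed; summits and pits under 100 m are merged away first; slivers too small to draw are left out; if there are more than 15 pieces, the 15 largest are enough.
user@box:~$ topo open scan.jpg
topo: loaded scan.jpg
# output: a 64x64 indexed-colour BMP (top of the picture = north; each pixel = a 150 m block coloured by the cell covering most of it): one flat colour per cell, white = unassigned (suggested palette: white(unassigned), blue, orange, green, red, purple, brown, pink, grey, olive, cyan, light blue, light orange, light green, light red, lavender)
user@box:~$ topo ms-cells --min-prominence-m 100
<image width="64" height="64" href="data:image/bmp;base64,Qk12CAAAAAAAAHYAAAAoAAAAQAAAAEAAAAABAAQAAAAAAAAIAAATCwAAEwsAABAAAAAAAAAA////ALR3HwAOf/8ALKAsACgn1gC9Z5QAS1aMAMJ34wB/f38AIr28AM++FwDox64AeLv/AIrfmACWmP8A1bDFAKqqqqqqZmZmZmZmZhERERERERERERERFVVVVVVVVUREqqqqqqZmZmZmZmZmEREREREREREREREVVVVVVVVVVESqqqqqpmZmZmZmZmYREREREREREREREVVVVVVVVVVURKqqZmZmZmZmZmZmZhEREREREVVVVVVVVVVVVVVVVVREqqZmZmZmZmZmZmZmERERERERVVVVVVVVVVVEVVVVVESqqmZmhmZmZmZmZmYRERERERFVVVVVVVVVVEREREVURKqqaIiIiGZmZmZmZhERERERFVVVVVVVVVVUREREREREqqAIiIiIZmZmZmZmEREREREVVVVVVVVVVVRERERERESqoAiIiIhmZmZmZmYRERERERVVVVVVVVVVVERERERERKqgCIiIhmZmZmZmZhERERERVVVVVVVVVVVVREREREREqgAIiIiGZmZmZmZmERERERFVVVVVVVVVVVVUREREREQAAAiIiIhmZmZmZmEREREREVVVVVVVVVVVVVVERERERAAAiIiIiGZmZmZmYREREREREVVVVVVVVVVVVEREREREiAiIiIiIZmZmZmYREREREREREVVVVVVVVVVURERERESIiIiIiIZmZmZmYREREREREREVVVVVVVVVVVRERERERIiIiIiIZmZmZmYRERERERERERVVVVVVVVVVVEREREREiIiIiIZmZmZmZhEREREREREREVVVVVVVVVVURERERESIiIiIhmZmZmZhERERERERERERVRVVVVVVVVRERERERIiIiIhmZmZmZmEREREREREAARERERVVVVVVREREREREiIiIiGZmZmZhEREREREREAABEREREVVVVVRERERERESIiIiIZmZmZhEREREREREQAAERERERFVVVVERERERERIiIiIhmZmZhERERERERERAAAREREREVVVVEREREREREiIiIiGZmZmEREREREREREAABERERERFVVURERERERESIiIiIhmZmYRERERERERERABERERERERVVREREREREQIju6IiGZmZhEREREREREREBEREREREREVVEREREREQA7u7u6IhmYRERERERERERERERERERERERFVRERERERADu7u7uERERERERERERERERERERERERERERVUREREREAO7u7uERERERERERERERERERERERERERERFVRERERERA7u7uERERERERERERERERERERETMxERERERVERERERETu7uERERERERERERERERERERETMzMxERERFURERERERB7hEREREREREREREREREzMxERMzMzMxERETREREREREEREREREREREREREREREzMzMRMzMzMzMRETNEREREREQRERERERERERERERERETMzMzMzMzMzMzMzMzRERERE/xERERERERERERERERETMzMzMzMzMzMzMzMzMzRERET/EREREREREREREREREzMzMzMzMzMzMzMzMzMzNERET/8REREREREREREREREzMzMzMzMzMzMzMzMzMzM0RERP/xEREREREREREREREzMzMzMzMzMzMzMzMzMzM0RERE//ERERERERERERERMzMzMzMzMzMzMzMzMzMzMzRERET/8RERERERERERERMzMzMzMzMzMzMzMzMzMzMzNERET//xERERERERERERMzMzMzMzMzMzMzMzMzMzMzM0RER///ERERERERMRERMzMzMzMzMzMzMzMzMzMzMzMzNEd3d3cREREREREzETMzMzMzMzMzMzMzMzMzMzMzMzM3d3d3dxERERERETMzMzMzMzMzMzMzMzMzMzMzMzMzd3d3d3d3ERERERERMzMzMzMzIjMzMiMzMzMzMzMzMzN3d3d3d3cRERERERETMzMzMzIiIiIiIjMzMzMzMzMzN3d3d3d3dxERERERESMzMzMzMiIiIiIiIzMiIzMzMzN3d3d3d3d3sRERERESIjMzMzMyIiIiIiIiIiIiMzMzM3d3d3d3d3exERERESIiMzMyIiIiIiIiIiIiIiIjMzMzd3d3d3d3d7sRERESIiMzMzIiIiIiIiIiIiIiIiIzMzN3d3d3d3d3uxERERIiIzMzIiIiIiIiIiIiIiIiIiMzMpl3d3d3d3e7sRERIiIzMzIiIiIiIiIiIiIiIiIiIjMimXd3d3d3d7uxEREiIjMzIiIiIiIiIiIiIiIiIiIiIiKZl3d3d3d3u7sRESIjMzMiIiIiIiIiIiIiIiIiIiIiIpmZd3d3d3e7u7ESIiMzMiIiIiIiIiIiIiIiIiIiIiIimZl3d3d3d7u7sRIiIzMiIiIiIiIiIiIiIiIiIiIiIimZmZd3d3d3u7u7ACIiIiIiIiIiIiIiIiIiIiIiIiIiKZmZmXd3d3e7u73dzCIiIiIiIiIiIiIiIiIiIiIiIiKZmZmZmZl3d7u73d3MwiIiIiIiIiIiIiIiIiIiIiIiKZmZmZmZl3d3u7vd3MzCIiIiIiIiIiIiIiIiIiIiIiIpmZmZmZl3d3fbu93czMwiIiIiIiIiIiIiIiIiIiIiIimZmZmZmXd3d93d3czMzCIiIiIiIiIiIiIiIiIiIiIiKZmZmZl3d3d33d3dzMzMwiIiIiIiIiIiIiIiIiIiIiIpmZmZmXd3d3fd3d3czMzMIiIiIiIiIiIiIiIiIiIiIimZmZmZl3d3d93d3dzMzMzCIiIiIiIiIiIiIiIiIiIiKZmZmZmXd3d3"/>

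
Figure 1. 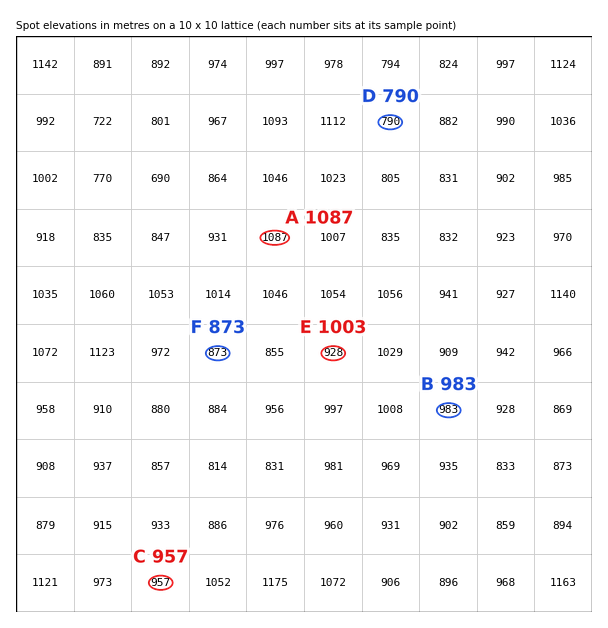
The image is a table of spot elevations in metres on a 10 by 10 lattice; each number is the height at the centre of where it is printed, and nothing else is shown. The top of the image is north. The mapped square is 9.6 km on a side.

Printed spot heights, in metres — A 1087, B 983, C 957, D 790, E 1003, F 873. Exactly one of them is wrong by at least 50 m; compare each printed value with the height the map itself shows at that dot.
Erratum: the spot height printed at E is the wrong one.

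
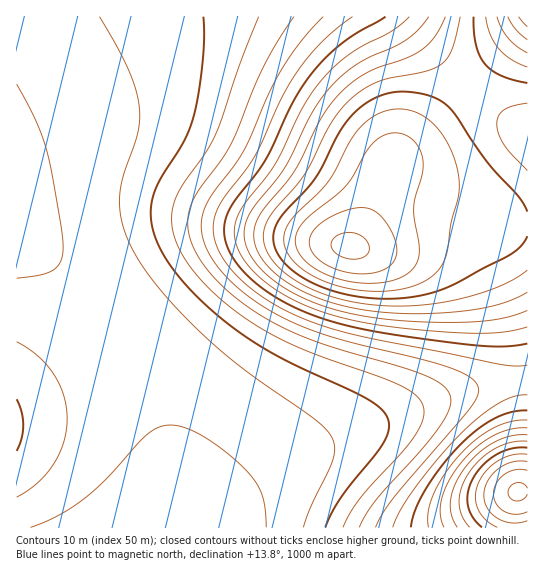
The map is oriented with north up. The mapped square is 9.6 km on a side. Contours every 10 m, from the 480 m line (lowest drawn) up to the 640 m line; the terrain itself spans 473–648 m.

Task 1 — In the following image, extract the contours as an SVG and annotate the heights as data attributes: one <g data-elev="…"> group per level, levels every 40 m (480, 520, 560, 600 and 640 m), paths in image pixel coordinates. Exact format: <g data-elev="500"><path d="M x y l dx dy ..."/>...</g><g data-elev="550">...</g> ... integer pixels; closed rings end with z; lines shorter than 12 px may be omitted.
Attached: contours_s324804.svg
<g data-elev="480"><path d="M31 527l25-10 24-15 26-23 40-44 12-7 12-3 15 3 18 8 23 16 20 18 10 12 6 13 3 14 1 18"/><path d="M17 84l18 35 11 30 13 67 4 31-2 14-8 9-12 5-24 3"/></g><g data-elev="520"><path d="M294 17l-17 26-14 26-34 78-36 52-5 15 0 16 7 21 15 22 21 21 28 20 27 15 29 12 110 34 15 8 9 9 2 6-1 8-9 19-20 25-45 49-10 15-7 13"/></g><g data-elev="560"><path d="M527 420l-16 1-17 7-17 11-17 15-15 20-11 20-6 17 0 16"/><path d="M409 17l-18 14-29 15-16 11-16 14-15 17-14 23-26 54-36 48-5 17 3 17 6 11 7 10 23 20 29 16 35 12 50 10 68 7 42 0 30-6"/></g><g data-elev="600"><path d="M527 448l-16 1-14 5-14 11-10 13-5 13 0 14 4 12 10 10"/><path d="M527 212l-9-16-33-37-28-42-9-11-10-7-11-4-16-3-14 0-14 3-12 5-12 8-10 11-11 16-23 43-36 41-4 10-2 9 3 12 6 11 12 10 14 10 18 8 19 5 21 4 21 1 35-4 29-9 60-32 10-8 6-10"/><path d="M474 17l2 28 4 10 5 9 6 6 10 5 26 8"/></g><g data-elev="640"><path d="M527 488l-4-4-6-1-6 3-3 7 2 5 7 3 6-2 4-5"/><path d="M345 258l12 1 9-4 3-4 0-4-4-8-7-5-8-2-9 2-7 4-3 5 1 6 5 5z"/><path d="M519 17l8 10"/></g>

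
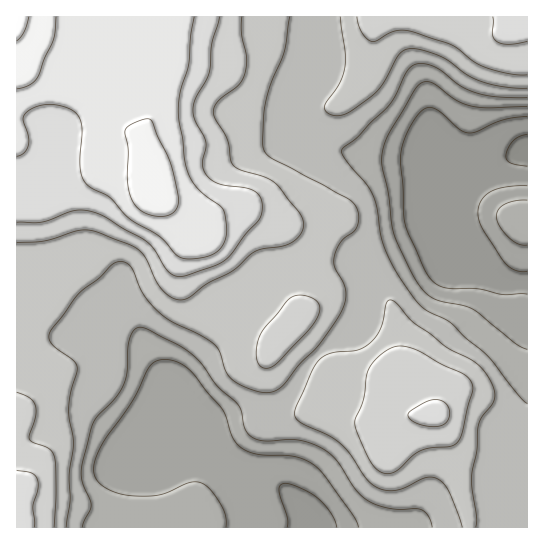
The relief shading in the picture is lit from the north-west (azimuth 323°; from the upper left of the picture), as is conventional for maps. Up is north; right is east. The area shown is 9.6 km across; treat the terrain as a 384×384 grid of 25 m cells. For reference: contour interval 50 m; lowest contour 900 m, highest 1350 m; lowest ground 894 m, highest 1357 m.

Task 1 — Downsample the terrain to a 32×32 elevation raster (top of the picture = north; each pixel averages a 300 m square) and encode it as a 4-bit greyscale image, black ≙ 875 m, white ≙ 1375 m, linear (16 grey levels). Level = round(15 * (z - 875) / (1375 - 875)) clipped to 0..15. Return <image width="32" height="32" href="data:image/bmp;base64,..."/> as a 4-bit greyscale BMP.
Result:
<image width="32" height="32" href="data:image/bmp;base64,Qk12AgAAAAAAAHYAAAAoAAAAIAAAACAAAAABAAQAAAAAAAACAAATCwAAEwsAABAAAAAAAAAAAAAAABEREQAiIiIAMzMzAERERABVVVUAZmZmAHd3dwCIiIgAmZmZAKqqqgC7u7sAzMzMAN3d3QDu7u4A////AKmGVVVVVUMzIiI0VVVndmaph1VERFVDMyIjRVZmZ3ZlqoZUMzNEMzMiM1Z3dnd2VamGQzIjMzIzMzRXiId3dlWZh1MiIiIjNERFaJmIiHZViIdUMiIiNFVVZniZmZh2VYh3ZUMiIjRmZniImaqpdmWId2VDMiM1ZmeIiJmqqYdliHdmVDIzVmd3eIiZmZmHZYh3dmQzNGd4d3iImZmYh1V3d3ZlREVniId3d4mZh3ZUd3ZmZVVmd4mYd2d4iHZVRHd2ZmVWd3d4mYdmd3dlVEN3d2ZmZ4d3eImYdmdmVEMzd3dmZniId3eIiHZnZDMzInd3d2eJmYh3eHd2ZlMiIiJ3eHd3mrupiHd3dmVCEREjiIiIiKvMypiId3ZlMhESNJmYiJq8zMupmId3ZCERE0SqqZq83czLqpiHd1QhESNFqqq7ze3Mu6qYd3ZTIREjNKqrvM3ty6qZh3dmUyEREiK6q8zN7cqYiHdmZUMhERERu6vMzd26mHdmVVVDIREhEburzN3cuph3ZmZlQyESIhG7u8zd3LmId2ZmZlQyIzMiy7vMzMy5iHdmZ3dlQzNERNzMzMzMupiHZmZ3dkNFZnftzMzMzLqZh3Zmd3dVVniI7czMzMy7mYh2ZniHZniJme3czMzMu6mIdmZ4iIiJmqru3MzMzLuph3dmeJmZmZqq"/>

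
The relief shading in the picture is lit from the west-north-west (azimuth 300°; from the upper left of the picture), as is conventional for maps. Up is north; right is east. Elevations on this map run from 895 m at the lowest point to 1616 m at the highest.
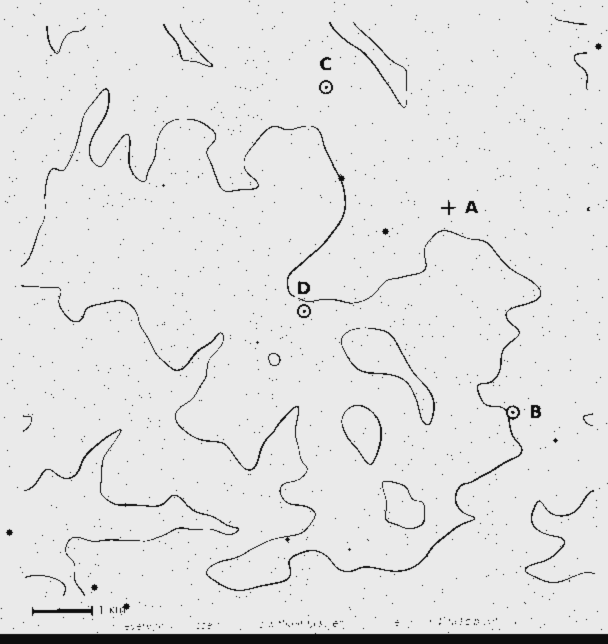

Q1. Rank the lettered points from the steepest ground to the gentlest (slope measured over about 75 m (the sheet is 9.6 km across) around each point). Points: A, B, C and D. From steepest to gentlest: B D C A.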